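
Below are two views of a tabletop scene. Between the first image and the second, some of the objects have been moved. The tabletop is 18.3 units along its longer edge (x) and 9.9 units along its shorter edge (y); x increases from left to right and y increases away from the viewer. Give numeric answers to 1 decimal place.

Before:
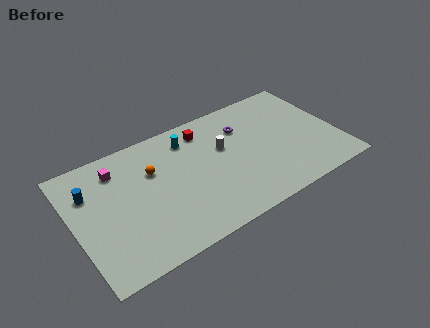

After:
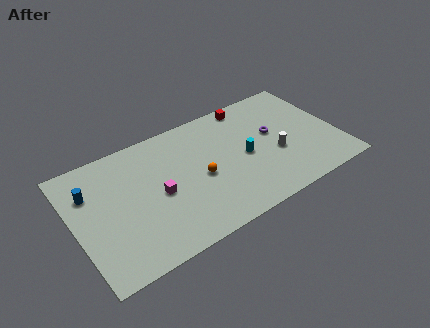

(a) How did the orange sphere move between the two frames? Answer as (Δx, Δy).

(3.0, -2.1)

From the two frames, the orange sphere sits at roughly (5.6, 6.6) before and (8.6, 4.5) after.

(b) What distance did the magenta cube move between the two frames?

4.1

The magenta cube was near (3.3, 7.9) before and (5.7, 4.6) after, so it travelled √(2.4² + 3.3²) ≈ 4.1 units.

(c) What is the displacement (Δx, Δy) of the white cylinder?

(3.4, -2.2)

From the two frames, the white cylinder sits at roughly (10.5, 6.1) before and (13.9, 3.9) after.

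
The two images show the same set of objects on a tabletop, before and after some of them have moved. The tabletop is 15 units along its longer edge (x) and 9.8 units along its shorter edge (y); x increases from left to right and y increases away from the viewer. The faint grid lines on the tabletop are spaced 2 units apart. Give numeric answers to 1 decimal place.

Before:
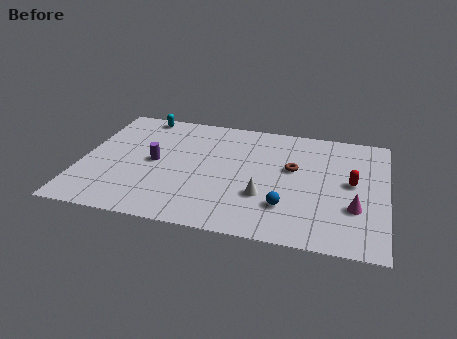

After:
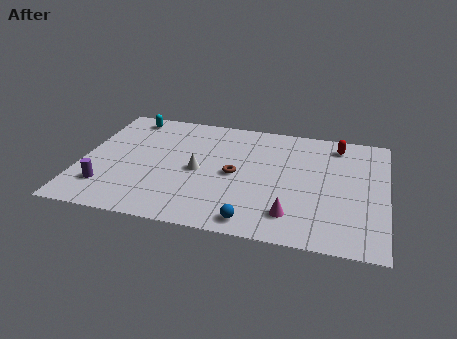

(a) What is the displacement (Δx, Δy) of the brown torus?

(-2.8, -1.1)

From the two frames, the brown torus sits at roughly (10.4, 5.8) before and (7.6, 4.7) after.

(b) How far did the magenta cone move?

3.2

The magenta cone moved from about (13.5, 3.2) to (10.5, 2.0), a distance of √(3.0² + 1.2²) ≈ 3.2.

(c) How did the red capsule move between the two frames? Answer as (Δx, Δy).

(-0.8, 3.1)

From the two frames, the red capsule sits at roughly (13.3, 5.2) before and (12.5, 8.3) after.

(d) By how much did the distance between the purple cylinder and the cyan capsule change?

+2.2

The distance was about 4.1 in the first image and 6.3 in the second, so they moved 2.2 units further apart.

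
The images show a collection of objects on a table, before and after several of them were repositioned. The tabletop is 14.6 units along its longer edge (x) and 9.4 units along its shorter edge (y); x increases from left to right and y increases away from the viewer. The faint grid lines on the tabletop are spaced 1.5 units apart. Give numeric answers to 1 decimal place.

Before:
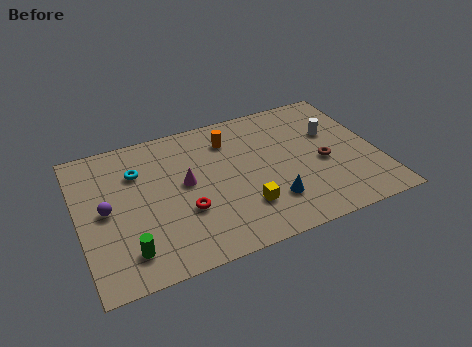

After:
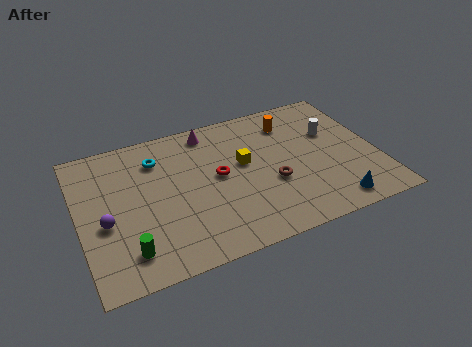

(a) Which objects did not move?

the green cylinder and the white cylinder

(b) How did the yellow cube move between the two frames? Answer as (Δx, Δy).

(0.3, 2.9)

The yellow cube started near (7.8, 2.5) and ended near (8.1, 5.4).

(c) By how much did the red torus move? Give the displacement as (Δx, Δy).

(1.8, 1.7)

The red torus started near (5.0, 3.3) and ended near (6.8, 5.0).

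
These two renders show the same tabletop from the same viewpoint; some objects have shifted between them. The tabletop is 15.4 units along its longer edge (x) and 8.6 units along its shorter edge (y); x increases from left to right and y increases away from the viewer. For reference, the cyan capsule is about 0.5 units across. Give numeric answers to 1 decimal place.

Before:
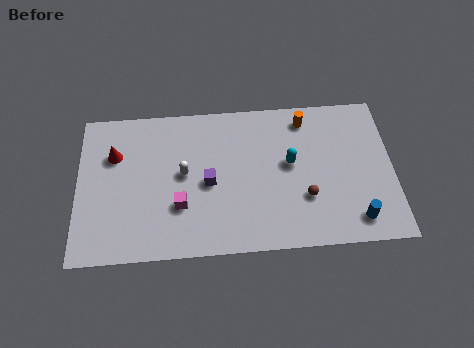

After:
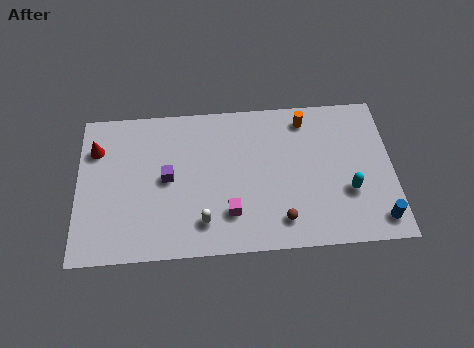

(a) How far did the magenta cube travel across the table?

2.5

The magenta cube moved from about (5.0, 2.8) to (7.4, 2.2), a distance of √(2.4² + 0.6²) ≈ 2.5.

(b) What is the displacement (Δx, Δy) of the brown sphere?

(-1.2, -1.2)

The brown sphere was at about (11.1, 2.8) and moved to about (9.9, 1.6).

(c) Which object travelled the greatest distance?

the cyan capsule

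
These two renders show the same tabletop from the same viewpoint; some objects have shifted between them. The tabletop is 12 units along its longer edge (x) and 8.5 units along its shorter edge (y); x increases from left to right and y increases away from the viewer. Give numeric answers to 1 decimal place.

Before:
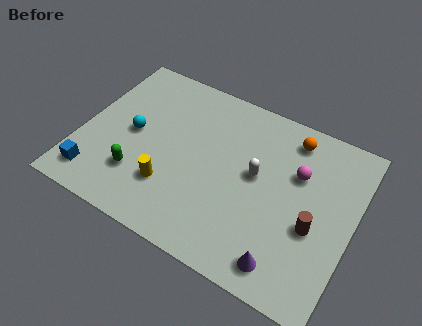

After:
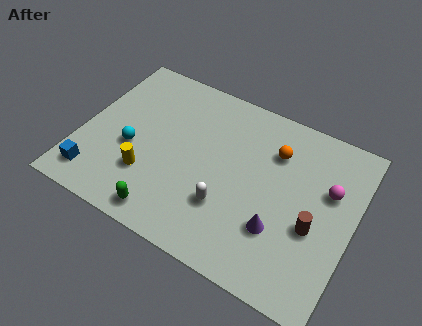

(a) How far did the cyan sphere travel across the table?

0.8

From (2.2, 4.3) to (2.3, 3.5), the cyan sphere covered √(0.1² + 0.8²) ≈ 0.8 units.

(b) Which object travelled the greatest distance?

the white capsule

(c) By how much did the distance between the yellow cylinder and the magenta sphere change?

+2.0

Before: roughly 6.1 units apart; after: 8.1. That's 2.0 units further apart.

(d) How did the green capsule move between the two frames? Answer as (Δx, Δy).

(1.5, -1.3)

The green capsule was at about (2.8, 2.3) and moved to about (4.3, 1.0).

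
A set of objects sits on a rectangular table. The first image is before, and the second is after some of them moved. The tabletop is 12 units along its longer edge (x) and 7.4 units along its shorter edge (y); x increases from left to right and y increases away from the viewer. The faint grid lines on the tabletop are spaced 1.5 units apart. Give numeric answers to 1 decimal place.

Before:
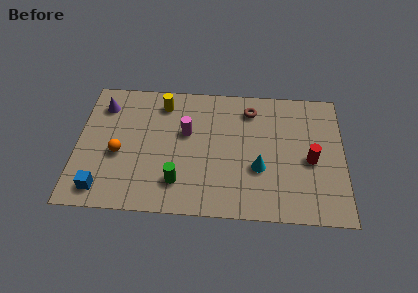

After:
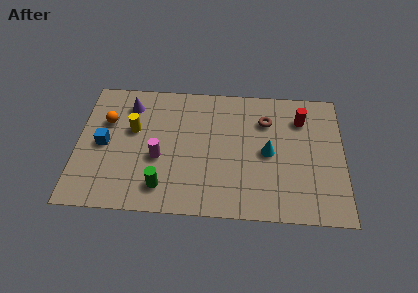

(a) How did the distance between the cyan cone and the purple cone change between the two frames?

-1.0

Before: roughly 7.7 units apart; after: 6.7. That's 1.0 units closer together.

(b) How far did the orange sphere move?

1.9

The orange sphere was near (1.9, 3.1) before and (1.3, 4.9) after, so it travelled √(0.6² + 1.8²) ≈ 1.9 units.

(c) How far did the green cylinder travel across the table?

0.8

The green cylinder moved from about (4.6, 1.7) to (3.9, 1.4), a distance of √(0.7² + 0.3²) ≈ 0.8.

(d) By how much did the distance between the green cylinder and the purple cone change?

-0.6

They were about 5.4 units apart before and 4.8 after — 0.6 units closer together.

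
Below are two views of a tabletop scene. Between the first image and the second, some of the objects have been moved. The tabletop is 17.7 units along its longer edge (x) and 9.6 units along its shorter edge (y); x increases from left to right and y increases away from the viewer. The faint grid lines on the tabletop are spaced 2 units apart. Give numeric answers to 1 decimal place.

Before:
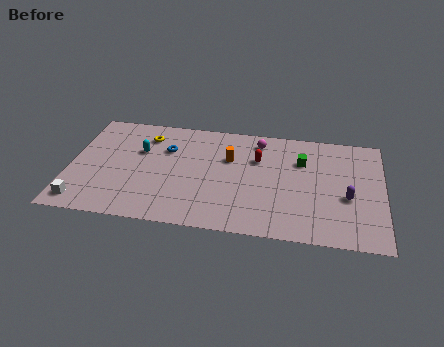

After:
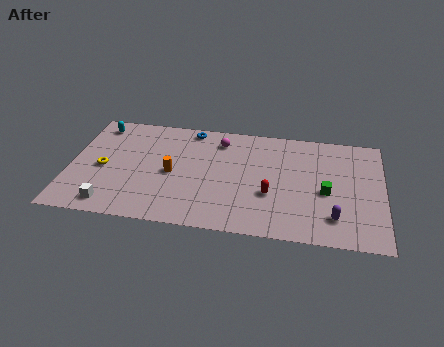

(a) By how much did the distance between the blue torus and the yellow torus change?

+4.8

Before: roughly 1.6 units apart; after: 6.4. That's 4.8 units further apart.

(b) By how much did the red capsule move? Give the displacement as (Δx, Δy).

(0.8, -3.0)

The red capsule started near (10.6, 6.5) and ended near (11.4, 3.5).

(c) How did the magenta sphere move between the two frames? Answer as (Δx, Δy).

(-2.2, -0.3)

From the two frames, the magenta sphere sits at roughly (10.6, 8.1) before and (8.4, 7.8) after.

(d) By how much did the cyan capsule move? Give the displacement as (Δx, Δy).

(-2.5, 2.0)

From the two frames, the cyan capsule sits at roughly (3.9, 6.2) before and (1.4, 8.2) after.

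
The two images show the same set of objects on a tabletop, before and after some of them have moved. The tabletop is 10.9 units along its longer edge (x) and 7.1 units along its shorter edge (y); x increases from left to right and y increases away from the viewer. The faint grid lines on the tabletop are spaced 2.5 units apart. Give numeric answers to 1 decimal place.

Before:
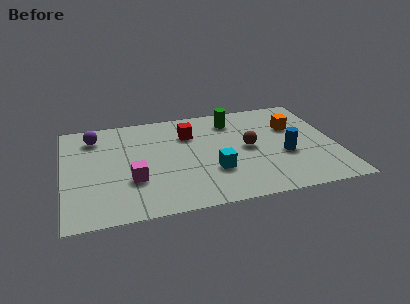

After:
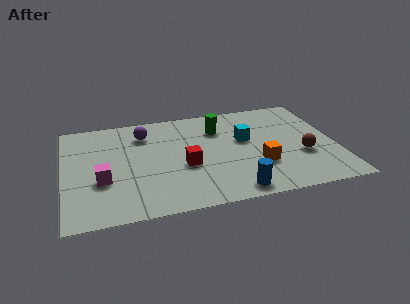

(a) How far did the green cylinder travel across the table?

0.8

The green cylinder moved from about (6.9, 5.7) to (6.3, 5.2), a distance of √(0.6² + 0.5²) ≈ 0.8.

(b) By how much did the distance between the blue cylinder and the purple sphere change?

-2.3

Before: roughly 8.0 units apart; after: 5.7. That's 2.3 units closer together.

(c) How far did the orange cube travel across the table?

2.9

From (9.3, 4.7) to (7.7, 2.3), the orange cube covered √(1.6² + 2.4²) ≈ 2.9 units.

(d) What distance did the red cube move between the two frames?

2.2

The red cube moved from about (5.1, 5.1) to (4.8, 2.9), a distance of √(0.3² + 2.2²) ≈ 2.2.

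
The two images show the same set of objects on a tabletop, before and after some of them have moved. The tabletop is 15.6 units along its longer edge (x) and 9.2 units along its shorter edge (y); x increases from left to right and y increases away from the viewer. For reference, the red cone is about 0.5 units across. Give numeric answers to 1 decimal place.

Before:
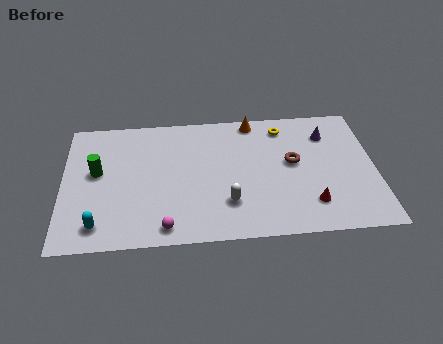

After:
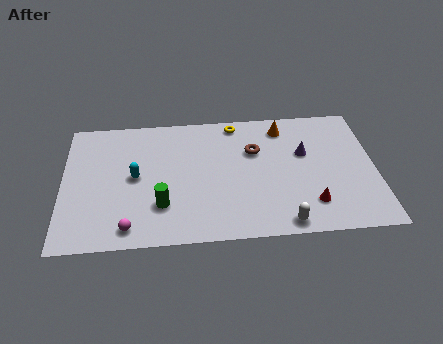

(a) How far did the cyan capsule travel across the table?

3.7

The cyan capsule moved from about (1.8, 1.5) to (3.6, 4.7), a distance of √(1.8² + 3.2²) ≈ 3.7.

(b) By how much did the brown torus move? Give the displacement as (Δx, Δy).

(-1.9, 1.0)

The brown torus started near (11.5, 5.1) and ended near (9.6, 6.1).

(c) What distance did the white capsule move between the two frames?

3.1

The white capsule moved from about (8.2, 2.5) to (10.9, 0.9), a distance of √(2.7² + 1.6²) ≈ 3.1.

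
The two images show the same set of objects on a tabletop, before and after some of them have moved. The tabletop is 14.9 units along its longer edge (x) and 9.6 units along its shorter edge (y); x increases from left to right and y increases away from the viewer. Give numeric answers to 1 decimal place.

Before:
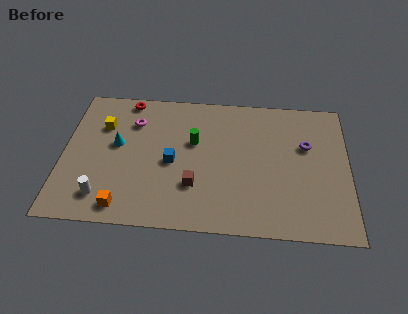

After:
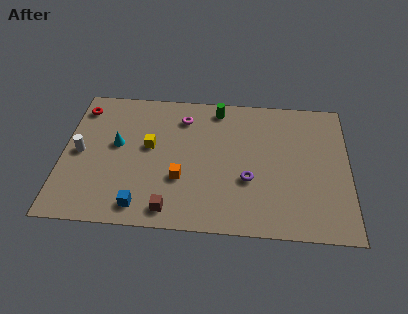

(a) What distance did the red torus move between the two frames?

2.5

The red torus moved from about (3.2, 8.7) to (0.8, 7.9), a distance of √(2.4² + 0.8²) ≈ 2.5.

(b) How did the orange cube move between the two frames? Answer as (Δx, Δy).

(2.9, 2.1)

From the two frames, the orange cube sits at roughly (3.3, 1.2) before and (6.2, 3.3) after.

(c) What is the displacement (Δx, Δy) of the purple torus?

(-3.0, -2.6)

The purple torus started near (12.7, 6.1) and ended near (9.7, 3.5).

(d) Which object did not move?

the cyan cone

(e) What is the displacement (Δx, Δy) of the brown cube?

(-1.2, -1.7)

From the two frames, the brown cube sits at roughly (6.9, 2.9) before and (5.7, 1.2) after.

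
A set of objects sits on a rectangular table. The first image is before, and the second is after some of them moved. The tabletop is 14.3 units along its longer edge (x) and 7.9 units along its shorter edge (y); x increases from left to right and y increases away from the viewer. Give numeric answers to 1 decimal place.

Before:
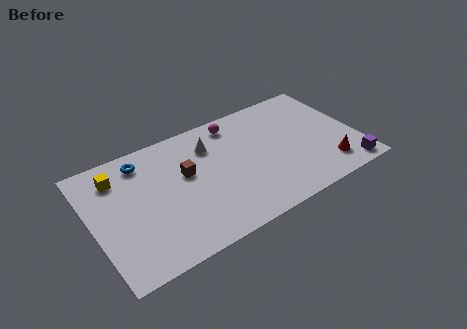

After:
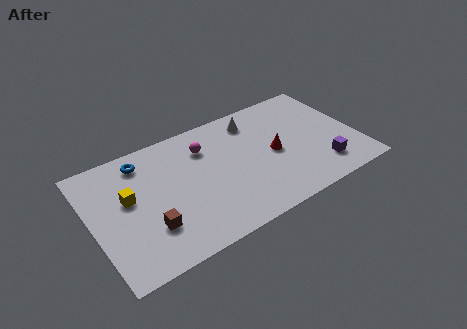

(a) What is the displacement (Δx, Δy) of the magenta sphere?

(-1.8, -0.9)

From the two frames, the magenta sphere sits at roughly (8.1, 6.8) before and (6.3, 5.9) after.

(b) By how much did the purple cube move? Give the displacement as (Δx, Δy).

(-1.3, 0.8)

From the two frames, the purple cube sits at roughly (13.4, 0.9) before and (12.1, 1.7) after.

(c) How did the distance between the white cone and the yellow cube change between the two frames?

+2.3

They were about 5.0 units apart before and 7.3 after — 2.3 units further apart.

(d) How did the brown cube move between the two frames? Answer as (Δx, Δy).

(-2.3, -2.4)

The brown cube was at about (5.1, 4.7) and moved to about (2.8, 2.3).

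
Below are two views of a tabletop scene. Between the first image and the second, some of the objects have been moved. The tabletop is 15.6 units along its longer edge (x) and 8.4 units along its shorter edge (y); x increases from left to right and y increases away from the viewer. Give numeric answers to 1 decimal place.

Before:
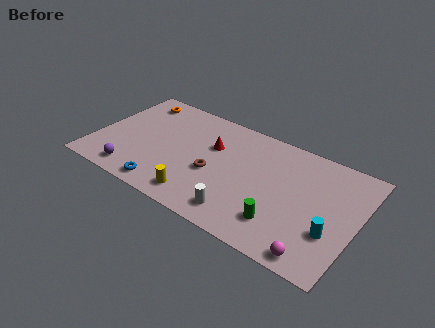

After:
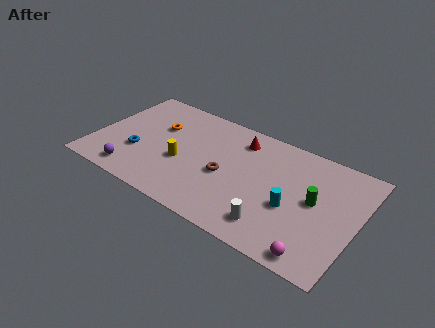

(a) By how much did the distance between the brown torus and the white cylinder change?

+0.9

The distance was about 2.9 in the first image and 3.8 in the second, so they moved 0.9 units further apart.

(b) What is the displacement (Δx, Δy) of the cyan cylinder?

(-2.4, 0.6)

From the two frames, the cyan cylinder sits at roughly (14.3, 2.8) before and (11.9, 3.4) after.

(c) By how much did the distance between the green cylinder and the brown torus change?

+0.7

Before: roughly 4.6 units apart; after: 5.3. That's 0.7 units further apart.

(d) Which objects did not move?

the purple sphere and the magenta sphere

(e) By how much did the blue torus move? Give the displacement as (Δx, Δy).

(-2.0, 1.9)

The blue torus started near (4.7, 1.0) and ended near (2.7, 2.9).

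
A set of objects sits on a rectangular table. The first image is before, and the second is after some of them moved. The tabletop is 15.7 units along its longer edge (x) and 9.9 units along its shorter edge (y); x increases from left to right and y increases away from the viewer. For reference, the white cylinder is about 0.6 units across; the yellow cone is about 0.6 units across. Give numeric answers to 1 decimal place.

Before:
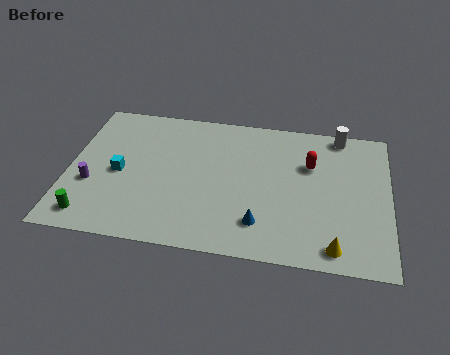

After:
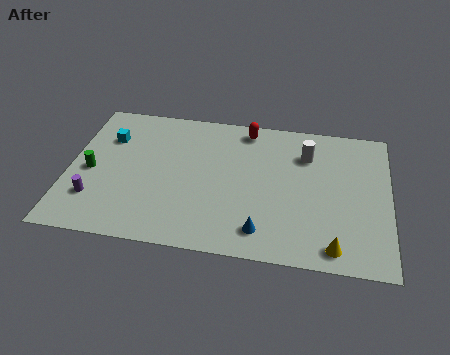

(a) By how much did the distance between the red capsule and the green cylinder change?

-3.1

They were about 11.7 units apart before and 8.6 after — 3.1 units closer together.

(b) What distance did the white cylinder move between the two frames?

2.3

The white cylinder moved from about (13.2, 9.0) to (11.6, 7.3), a distance of √(1.6² + 1.7²) ≈ 2.3.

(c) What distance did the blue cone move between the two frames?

0.5

From (9.5, 2.2) to (9.6, 1.7), the blue cone covered √(0.1² + 0.5²) ≈ 0.5 units.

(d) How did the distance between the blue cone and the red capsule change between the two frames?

+2.1

They were about 5.0 units apart before and 7.1 after — 2.1 units further apart.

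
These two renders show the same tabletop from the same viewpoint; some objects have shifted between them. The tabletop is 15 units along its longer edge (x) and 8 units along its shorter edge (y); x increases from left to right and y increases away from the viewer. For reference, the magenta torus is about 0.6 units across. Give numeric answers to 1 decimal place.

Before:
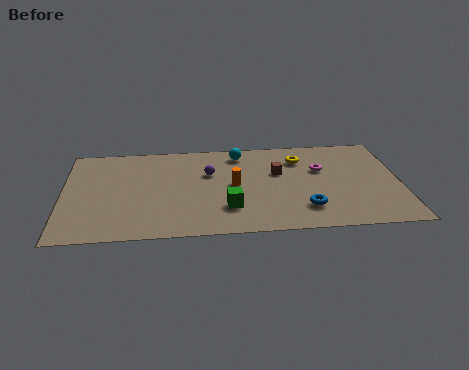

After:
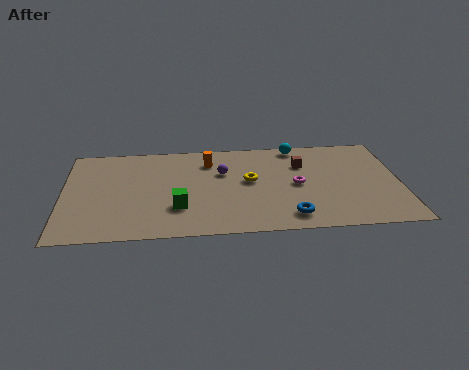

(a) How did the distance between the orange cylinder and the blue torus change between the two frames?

+2.2

The distance was about 3.8 in the first image and 6.0 in the second, so they moved 2.2 units further apart.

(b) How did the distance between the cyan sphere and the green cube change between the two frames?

+2.6

Before: roughly 4.6 units apart; after: 7.2. That's 2.6 units further apart.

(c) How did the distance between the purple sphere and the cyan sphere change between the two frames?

+1.8

Before: roughly 2.1 units apart; after: 3.9. That's 1.8 units further apart.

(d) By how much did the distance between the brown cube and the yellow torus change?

+1.2

The distance was about 1.5 in the first image and 2.7 in the second, so they moved 1.2 units further apart.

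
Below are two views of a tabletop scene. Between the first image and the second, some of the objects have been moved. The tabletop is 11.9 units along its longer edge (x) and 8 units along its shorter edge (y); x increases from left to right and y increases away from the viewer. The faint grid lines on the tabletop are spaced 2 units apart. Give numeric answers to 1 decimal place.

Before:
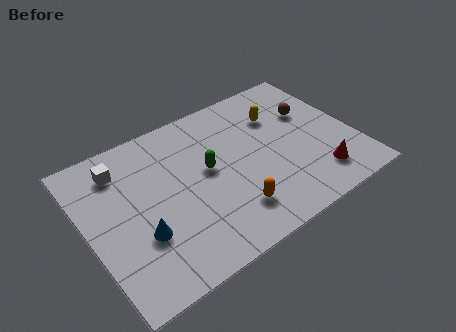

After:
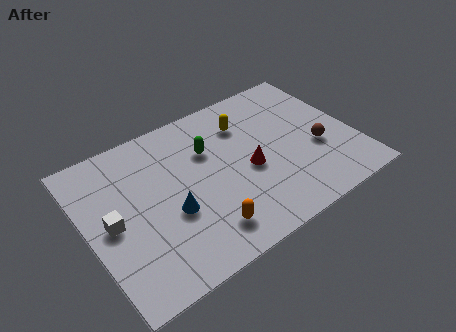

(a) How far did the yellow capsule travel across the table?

1.5

From (8.9, 5.7) to (7.4, 6.0), the yellow capsule covered √(1.5² + 0.3²) ≈ 1.5 units.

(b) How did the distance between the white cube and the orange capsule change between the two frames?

-1.8

Before: roughly 6.2 units apart; after: 4.4. That's 1.8 units closer together.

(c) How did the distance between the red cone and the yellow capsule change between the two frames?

-1.7

The distance was about 4.2 in the first image and 2.5 in the second, so they moved 1.7 units closer together.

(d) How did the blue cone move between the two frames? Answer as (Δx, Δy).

(1.4, 0.4)

The blue cone started near (2.1, 2.7) and ended near (3.5, 3.1).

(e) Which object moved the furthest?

the red cone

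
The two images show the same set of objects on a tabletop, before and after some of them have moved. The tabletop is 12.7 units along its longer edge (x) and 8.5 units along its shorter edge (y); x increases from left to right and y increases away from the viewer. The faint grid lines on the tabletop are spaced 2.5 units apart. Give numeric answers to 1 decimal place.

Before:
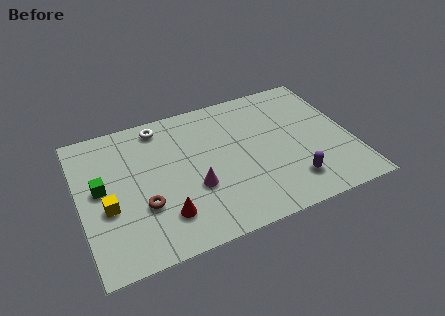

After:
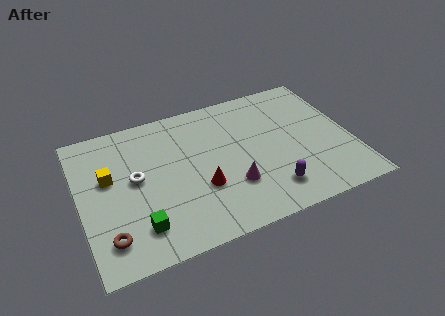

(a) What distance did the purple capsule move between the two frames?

1.0

From (9.6, 1.8) to (8.6, 1.7), the purple capsule covered √(1.0² + 0.1²) ≈ 1.0 units.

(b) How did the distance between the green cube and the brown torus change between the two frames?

-1.1

They were about 2.5 units apart before and 1.4 after — 1.1 units closer together.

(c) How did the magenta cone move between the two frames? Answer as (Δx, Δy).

(1.7, -0.5)

The magenta cone started near (5.2, 3.1) and ended near (6.9, 2.6).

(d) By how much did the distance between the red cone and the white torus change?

-2.1

They were about 5.4 units apart before and 3.3 after — 2.1 units closer together.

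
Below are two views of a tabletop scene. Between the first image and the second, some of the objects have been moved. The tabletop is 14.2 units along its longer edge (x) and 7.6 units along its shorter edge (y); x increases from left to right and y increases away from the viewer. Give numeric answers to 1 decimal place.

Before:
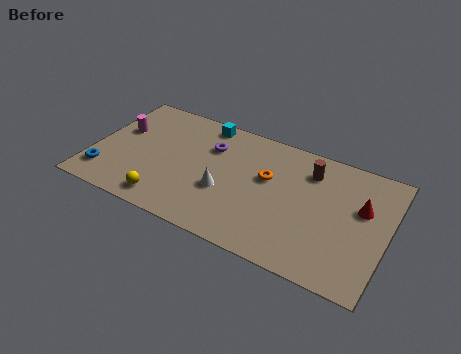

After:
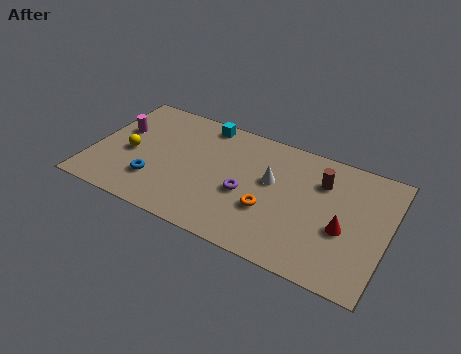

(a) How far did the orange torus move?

1.9

The orange torus was near (8.4, 4.6) before and (8.7, 2.7) after, so it travelled √(0.3² + 1.9²) ≈ 1.9 units.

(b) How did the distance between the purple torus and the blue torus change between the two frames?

-1.6

The distance was about 6.0 in the first image and 4.4 in the second, so they moved 1.6 units closer together.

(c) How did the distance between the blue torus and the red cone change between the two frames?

-3.4

Before: roughly 12.5 units apart; after: 9.1. That's 3.4 units closer together.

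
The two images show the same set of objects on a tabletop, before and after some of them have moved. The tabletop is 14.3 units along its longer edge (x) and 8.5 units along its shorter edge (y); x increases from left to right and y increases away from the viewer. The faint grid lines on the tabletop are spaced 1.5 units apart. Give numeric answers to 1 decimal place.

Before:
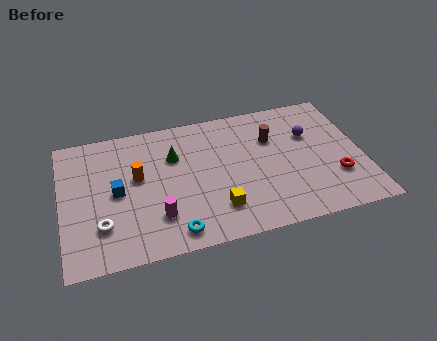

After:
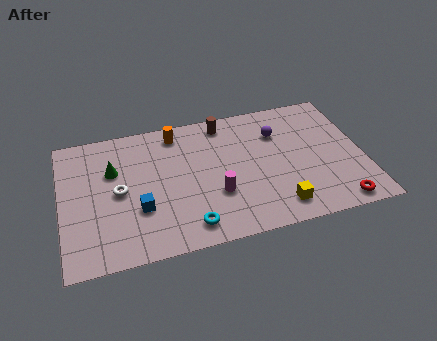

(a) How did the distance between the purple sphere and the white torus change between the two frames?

-2.7

Before: roughly 10.6 units apart; after: 7.9. That's 2.7 units closer together.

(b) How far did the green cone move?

2.9

From (5.4, 5.8) to (2.5, 5.6), the green cone covered √(2.9² + 0.2²) ≈ 2.9 units.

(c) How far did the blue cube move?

1.6

The blue cube moved from about (2.6, 4.2) to (3.6, 2.9), a distance of √(1.0² + 1.3²) ≈ 1.6.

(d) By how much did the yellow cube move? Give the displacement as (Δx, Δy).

(2.8, -0.6)

The yellow cube started near (7.2, 2.0) and ended near (10.0, 1.4).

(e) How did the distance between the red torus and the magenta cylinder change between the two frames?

-2.6

The distance was about 8.5 in the first image and 5.9 in the second, so they moved 2.6 units closer together.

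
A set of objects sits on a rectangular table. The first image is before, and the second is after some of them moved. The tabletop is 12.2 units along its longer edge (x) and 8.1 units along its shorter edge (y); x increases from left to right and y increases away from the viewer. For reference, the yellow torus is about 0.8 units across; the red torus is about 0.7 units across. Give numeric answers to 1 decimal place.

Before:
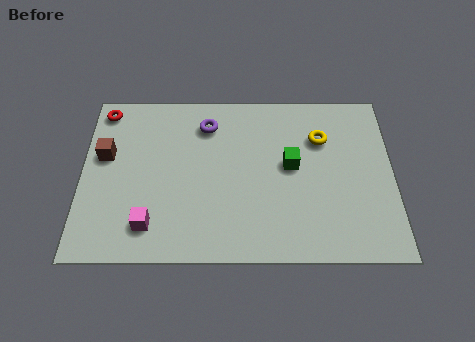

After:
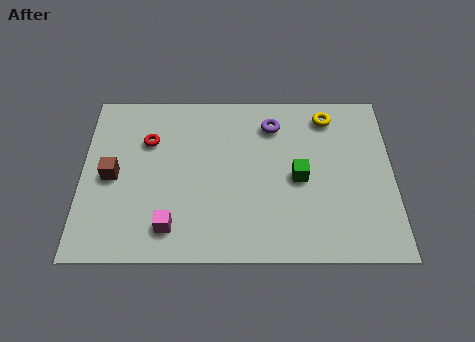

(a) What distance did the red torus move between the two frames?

2.3

The red torus moved from about (0.8, 7.1) to (2.6, 5.6), a distance of √(1.8² + 1.5²) ≈ 2.3.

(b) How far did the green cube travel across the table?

0.7

The green cube was near (8.2, 4.4) before and (8.5, 3.8) after, so it travelled √(0.3² + 0.6²) ≈ 0.7 units.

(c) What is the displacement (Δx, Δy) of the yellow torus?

(0.3, 1.1)

The yellow torus was at about (9.4, 5.7) and moved to about (9.7, 6.8).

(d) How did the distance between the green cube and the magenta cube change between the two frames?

-0.7

Before: roughly 6.2 units apart; after: 5.5. That's 0.7 units closer together.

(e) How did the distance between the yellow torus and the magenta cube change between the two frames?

+0.3

They were about 7.9 units apart before and 8.2 after — 0.3 units further apart.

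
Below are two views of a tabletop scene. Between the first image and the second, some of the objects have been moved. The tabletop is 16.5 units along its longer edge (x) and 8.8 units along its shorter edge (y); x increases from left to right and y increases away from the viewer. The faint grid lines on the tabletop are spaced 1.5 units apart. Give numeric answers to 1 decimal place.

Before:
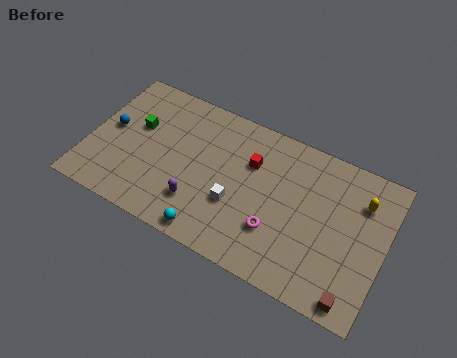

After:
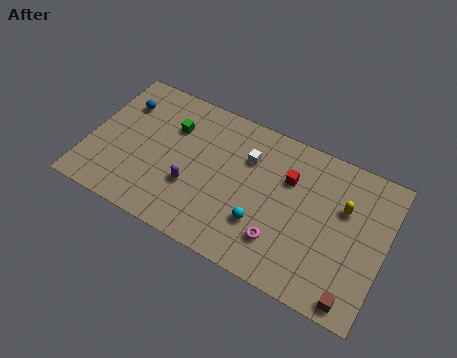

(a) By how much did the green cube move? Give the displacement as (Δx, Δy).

(1.9, 0.8)

The green cube started near (2.5, 5.4) and ended near (4.4, 6.2).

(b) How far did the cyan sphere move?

3.2

The cyan sphere moved from about (7.3, 0.9) to (9.9, 2.7), a distance of √(2.6² + 1.8²) ≈ 3.2.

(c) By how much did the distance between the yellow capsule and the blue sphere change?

-1.4

They were about 14.0 units apart before and 12.6 after — 1.4 units closer together.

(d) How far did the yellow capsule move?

1.2

The yellow capsule was near (15.0, 6.5) before and (14.1, 5.7) after, so it travelled √(0.9² + 0.8²) ≈ 1.2 units.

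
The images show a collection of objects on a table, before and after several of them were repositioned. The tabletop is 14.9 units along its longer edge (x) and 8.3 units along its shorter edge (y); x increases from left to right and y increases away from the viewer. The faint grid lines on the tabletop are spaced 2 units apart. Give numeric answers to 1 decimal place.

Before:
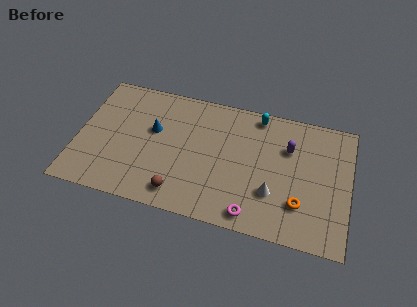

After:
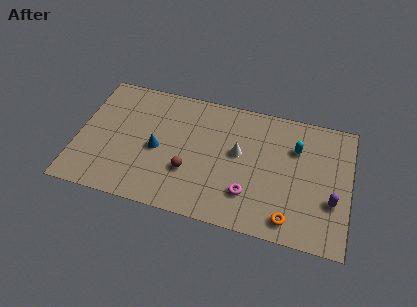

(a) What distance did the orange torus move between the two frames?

1.2

The orange torus was near (12.3, 2.3) before and (11.8, 1.2) after, so it travelled √(0.5² + 1.1²) ≈ 1.2 units.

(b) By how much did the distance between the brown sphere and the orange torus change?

-0.8

Before: roughly 6.6 units apart; after: 5.8. That's 0.8 units closer together.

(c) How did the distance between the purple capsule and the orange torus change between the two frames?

-0.7

The distance was about 3.5 in the first image and 2.8 in the second, so they moved 0.7 units closer together.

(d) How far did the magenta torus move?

1.2

The magenta torus moved from about (9.8, 1.0) to (9.5, 2.2), a distance of √(0.3² + 1.2²) ≈ 1.2.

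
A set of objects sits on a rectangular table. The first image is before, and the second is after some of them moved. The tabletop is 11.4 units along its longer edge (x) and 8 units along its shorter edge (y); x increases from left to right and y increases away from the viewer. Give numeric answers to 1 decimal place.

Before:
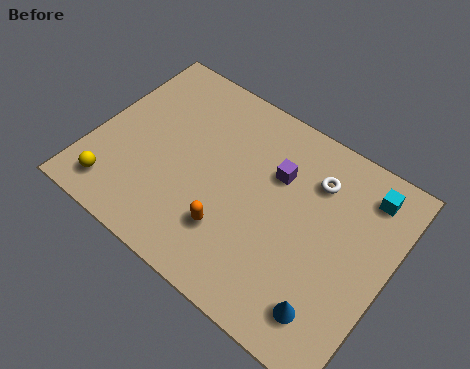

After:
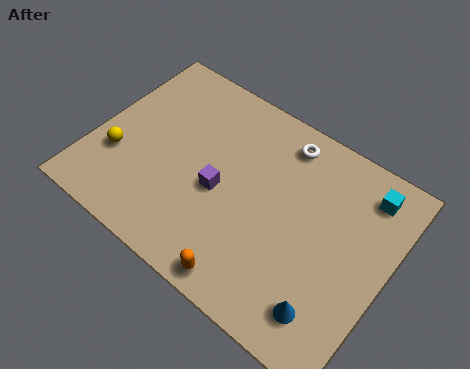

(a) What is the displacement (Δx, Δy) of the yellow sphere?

(-0.2, 1.4)

From the two frames, the yellow sphere sits at roughly (1.3, 1.3) before and (1.1, 2.7) after.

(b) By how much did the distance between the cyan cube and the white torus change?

+1.3

They were about 2.0 units apart before and 3.3 after — 1.3 units further apart.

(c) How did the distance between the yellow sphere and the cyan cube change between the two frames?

-0.5

They were about 10.3 units apart before and 9.8 after — 0.5 units closer together.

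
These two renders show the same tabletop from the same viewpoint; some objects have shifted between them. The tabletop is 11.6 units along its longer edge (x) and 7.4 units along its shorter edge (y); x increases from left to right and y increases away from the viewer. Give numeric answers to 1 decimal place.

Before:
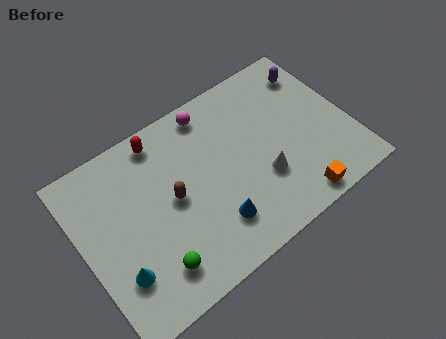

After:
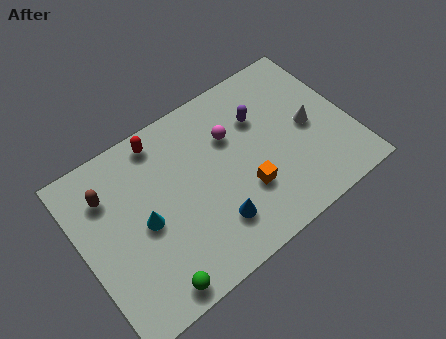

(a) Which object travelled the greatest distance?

the brown capsule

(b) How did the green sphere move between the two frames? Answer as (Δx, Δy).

(-0.2, -0.7)

From the two frames, the green sphere sits at roughly (2.6, 1.5) before and (2.4, 0.8) after.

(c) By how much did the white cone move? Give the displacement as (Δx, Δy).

(2.3, 1.1)

The white cone started near (7.6, 2.5) and ended near (9.9, 3.6).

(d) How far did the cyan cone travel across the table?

2.0

From (1.2, 2.1) to (2.6, 3.5), the cyan cone covered √(1.4² + 1.4²) ≈ 2.0 units.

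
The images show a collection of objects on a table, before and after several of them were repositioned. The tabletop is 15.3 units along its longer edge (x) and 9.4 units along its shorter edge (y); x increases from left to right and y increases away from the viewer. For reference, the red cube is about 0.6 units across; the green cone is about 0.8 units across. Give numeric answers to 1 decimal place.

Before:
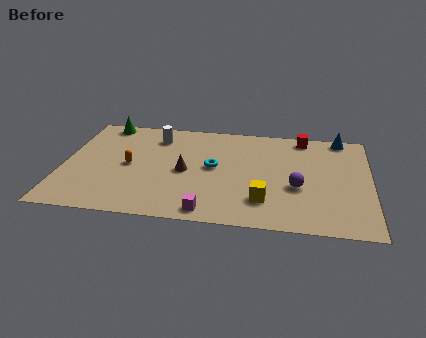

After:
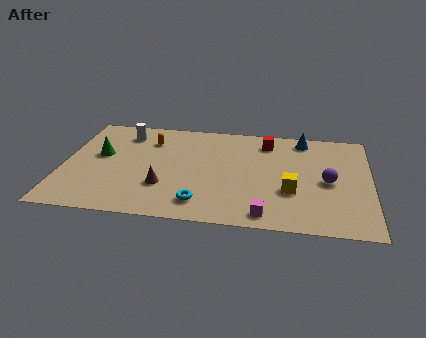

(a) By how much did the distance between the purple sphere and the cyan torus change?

+2.4

The distance was about 4.4 in the first image and 6.8 in the second, so they moved 2.4 units further apart.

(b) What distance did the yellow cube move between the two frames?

1.6

The yellow cube was near (10.1, 2.3) before and (11.4, 3.3) after, so it travelled √(1.3² + 1.0²) ≈ 1.6 units.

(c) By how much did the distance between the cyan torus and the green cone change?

-0.3

The distance was about 6.7 in the first image and 6.4 in the second, so they moved 0.3 units closer together.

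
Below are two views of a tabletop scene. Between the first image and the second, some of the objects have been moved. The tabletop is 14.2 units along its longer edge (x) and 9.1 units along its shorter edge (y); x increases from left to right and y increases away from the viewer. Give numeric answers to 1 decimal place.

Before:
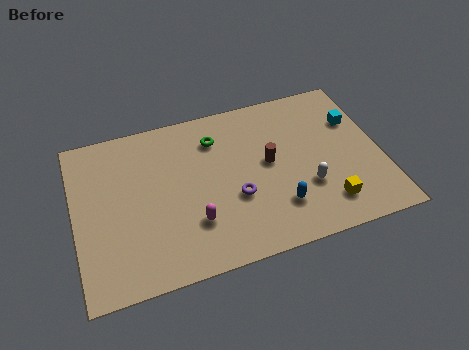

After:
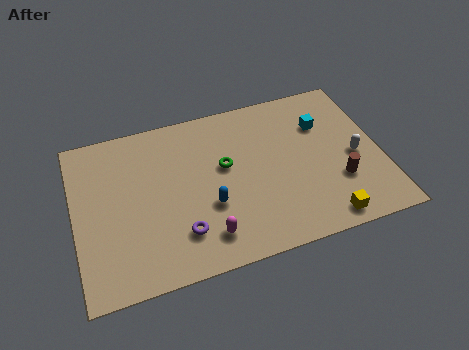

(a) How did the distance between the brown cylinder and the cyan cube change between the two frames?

-0.9

They were about 4.4 units apart before and 3.5 after — 0.9 units closer together.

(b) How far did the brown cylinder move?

3.7

The brown cylinder was near (9.0, 4.9) before and (12.1, 2.9) after, so it travelled √(3.1² + 2.0²) ≈ 3.7 units.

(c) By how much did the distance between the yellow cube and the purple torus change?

+2.2

They were about 4.4 units apart before and 6.6 after — 2.2 units further apart.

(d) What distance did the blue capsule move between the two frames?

3.3

The blue capsule moved from about (9.2, 2.3) to (6.1, 3.3), a distance of √(3.1² + 1.0²) ≈ 3.3.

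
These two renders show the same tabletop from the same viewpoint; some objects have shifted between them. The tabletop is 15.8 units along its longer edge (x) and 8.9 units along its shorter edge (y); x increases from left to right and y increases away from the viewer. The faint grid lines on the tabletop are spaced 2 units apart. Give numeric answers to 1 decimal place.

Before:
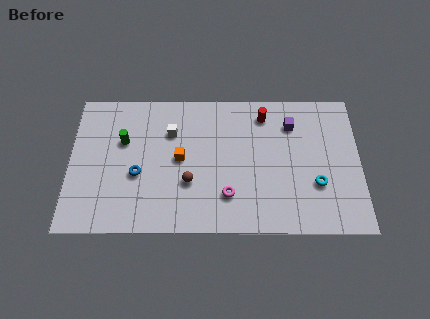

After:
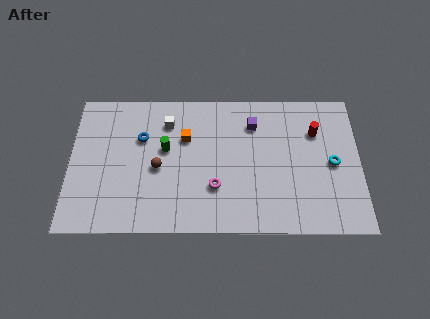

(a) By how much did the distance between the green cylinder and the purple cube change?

-4.2

They were about 9.3 units apart before and 5.1 after — 4.2 units closer together.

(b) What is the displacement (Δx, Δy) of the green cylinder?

(2.3, -0.5)

The green cylinder was at about (2.9, 5.7) and moved to about (5.2, 5.2).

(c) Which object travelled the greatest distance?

the red cylinder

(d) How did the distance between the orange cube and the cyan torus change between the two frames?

+0.6

The distance was about 7.6 in the first image and 8.2 in the second, so they moved 0.6 units further apart.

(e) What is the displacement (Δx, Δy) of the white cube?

(-0.2, 0.6)

The white cube was at about (5.5, 6.3) and moved to about (5.3, 6.9).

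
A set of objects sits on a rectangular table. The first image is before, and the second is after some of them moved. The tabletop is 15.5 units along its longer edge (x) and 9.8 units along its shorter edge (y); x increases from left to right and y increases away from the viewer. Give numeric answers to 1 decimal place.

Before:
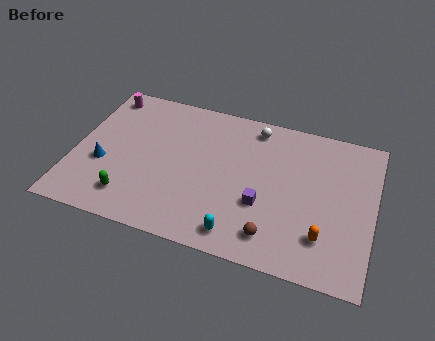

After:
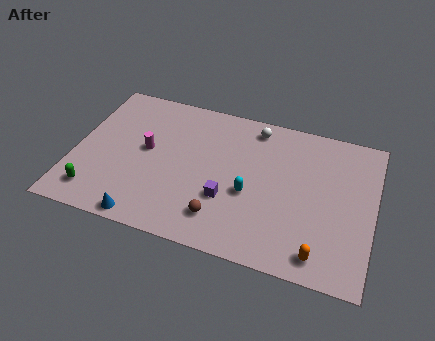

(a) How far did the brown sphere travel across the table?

2.7

From (10.6, 1.7) to (7.9, 2.0), the brown sphere covered √(2.7² + 0.3²) ≈ 2.7 units.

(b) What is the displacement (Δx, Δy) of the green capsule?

(-1.8, -0.2)

The green capsule started near (3.2, 1.9) and ended near (1.4, 1.7).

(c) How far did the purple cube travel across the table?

1.8

From (9.9, 3.5) to (8.1, 3.3), the purple cube covered √(1.8² + 0.2²) ≈ 1.8 units.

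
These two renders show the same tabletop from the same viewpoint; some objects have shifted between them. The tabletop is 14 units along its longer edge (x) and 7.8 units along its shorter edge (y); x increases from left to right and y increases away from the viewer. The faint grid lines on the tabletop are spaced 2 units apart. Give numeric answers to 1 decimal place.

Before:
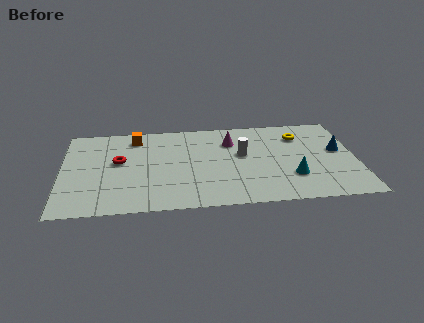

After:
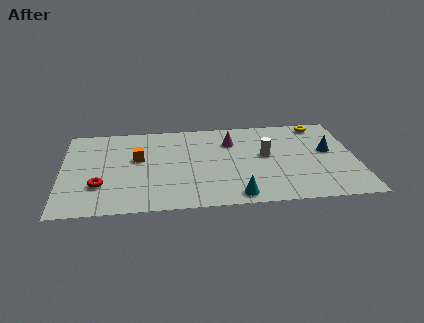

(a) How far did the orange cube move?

1.9

The orange cube was near (3.5, 6.5) before and (3.6, 4.6) after, so it travelled √(0.1² + 1.9²) ≈ 1.9 units.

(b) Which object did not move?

the magenta cone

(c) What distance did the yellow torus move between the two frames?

1.4

From (11.4, 5.9) to (12.4, 6.9), the yellow torus covered √(1.0² + 1.0²) ≈ 1.4 units.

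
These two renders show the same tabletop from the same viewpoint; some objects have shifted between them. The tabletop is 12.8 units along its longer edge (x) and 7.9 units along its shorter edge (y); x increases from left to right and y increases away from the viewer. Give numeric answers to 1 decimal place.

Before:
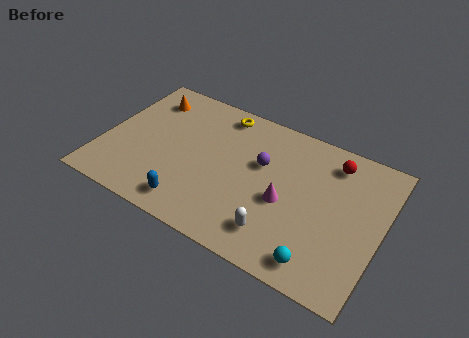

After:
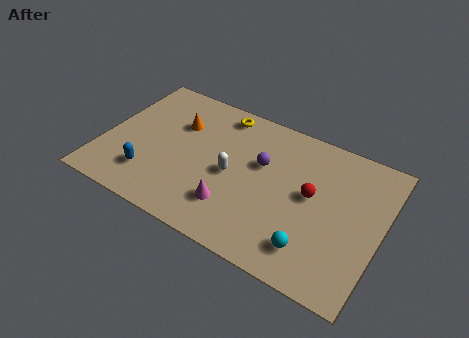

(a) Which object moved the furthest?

the white capsule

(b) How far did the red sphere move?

2.3

From (10.3, 6.5) to (9.6, 4.3), the red sphere covered √(0.7² + 2.2²) ≈ 2.3 units.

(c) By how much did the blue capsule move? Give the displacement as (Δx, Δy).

(-2.1, 0.7)

The blue capsule was at about (4.5, 1.2) and moved to about (2.4, 1.9).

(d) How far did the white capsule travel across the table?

3.2

The white capsule moved from about (8.4, 1.6) to (6.0, 3.7), a distance of √(2.4² + 2.1²) ≈ 3.2.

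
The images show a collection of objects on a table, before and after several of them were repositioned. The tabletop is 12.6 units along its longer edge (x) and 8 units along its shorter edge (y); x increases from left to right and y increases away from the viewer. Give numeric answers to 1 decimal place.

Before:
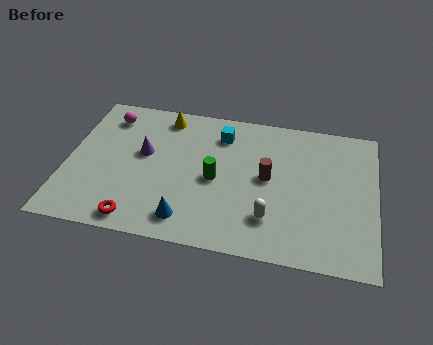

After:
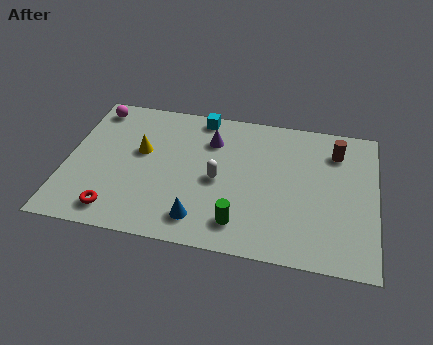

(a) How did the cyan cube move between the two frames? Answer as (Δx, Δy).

(-0.9, 0.9)

From the two frames, the cyan cube sits at roughly (6.2, 6.3) before and (5.3, 7.2) after.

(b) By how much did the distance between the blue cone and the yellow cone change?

-1.5

The distance was about 5.7 in the first image and 4.2 in the second, so they moved 1.5 units closer together.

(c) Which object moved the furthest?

the brown cylinder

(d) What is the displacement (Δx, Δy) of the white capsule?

(-2.2, 1.7)

The white capsule was at about (8.4, 2.0) and moved to about (6.2, 3.7).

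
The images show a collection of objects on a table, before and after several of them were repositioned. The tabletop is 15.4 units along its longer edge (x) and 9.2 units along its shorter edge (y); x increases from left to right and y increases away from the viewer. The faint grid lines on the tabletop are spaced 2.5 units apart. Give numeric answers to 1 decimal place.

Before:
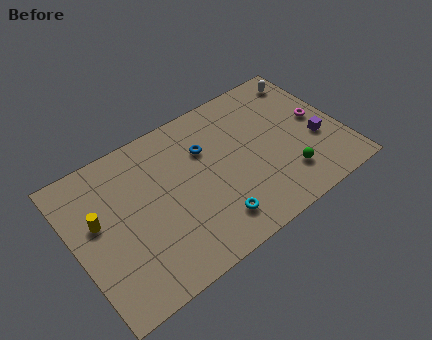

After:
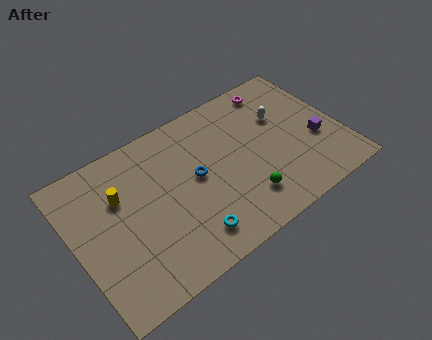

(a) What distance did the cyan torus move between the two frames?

1.4

The cyan torus was near (7.4, 1.8) before and (6.0, 1.7) after, so it travelled √(1.4² + 0.1²) ≈ 1.4 units.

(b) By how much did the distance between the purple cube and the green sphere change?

+2.3

The distance was about 2.5 in the first image and 4.8 in the second, so they moved 2.3 units further apart.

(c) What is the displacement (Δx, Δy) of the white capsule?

(-1.9, -1.8)

From the two frames, the white capsule sits at roughly (14.2, 7.8) before and (12.3, 6.0) after.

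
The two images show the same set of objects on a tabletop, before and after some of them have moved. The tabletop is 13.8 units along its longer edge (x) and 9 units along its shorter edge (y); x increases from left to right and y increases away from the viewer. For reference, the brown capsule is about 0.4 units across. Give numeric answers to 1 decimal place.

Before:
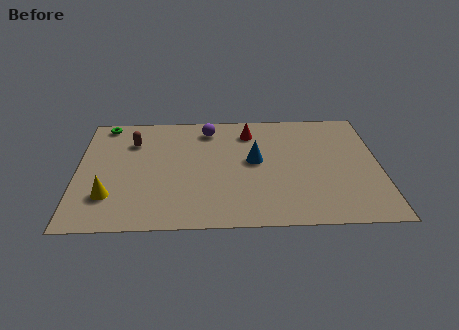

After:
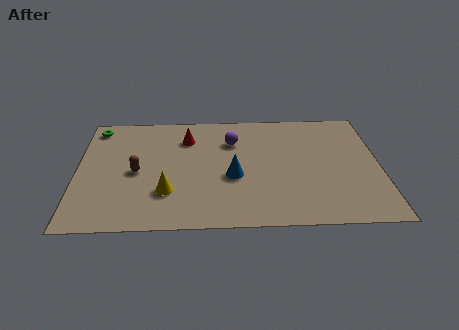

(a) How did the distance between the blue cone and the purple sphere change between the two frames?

-0.5

Before: roughly 3.3 units apart; after: 2.8. That's 0.5 units closer together.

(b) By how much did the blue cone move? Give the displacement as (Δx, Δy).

(-1.0, -1.2)

From the two frames, the blue cone sits at roughly (8.1, 4.9) before and (7.1, 3.7) after.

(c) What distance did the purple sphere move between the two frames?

1.5

From (6.0, 7.5) to (7.1, 6.5), the purple sphere covered √(1.1² + 1.0²) ≈ 1.5 units.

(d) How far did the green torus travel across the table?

0.5

From (1.2, 8.1) to (0.8, 7.8), the green torus covered √(0.4² + 0.3²) ≈ 0.5 units.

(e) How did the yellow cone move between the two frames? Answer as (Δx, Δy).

(2.6, 0.2)

The yellow cone started near (1.5, 2.4) and ended near (4.1, 2.6).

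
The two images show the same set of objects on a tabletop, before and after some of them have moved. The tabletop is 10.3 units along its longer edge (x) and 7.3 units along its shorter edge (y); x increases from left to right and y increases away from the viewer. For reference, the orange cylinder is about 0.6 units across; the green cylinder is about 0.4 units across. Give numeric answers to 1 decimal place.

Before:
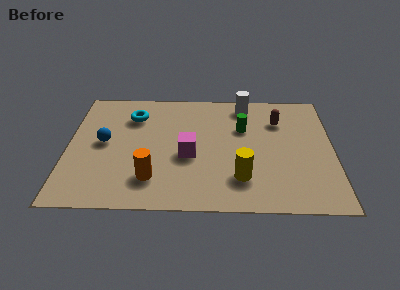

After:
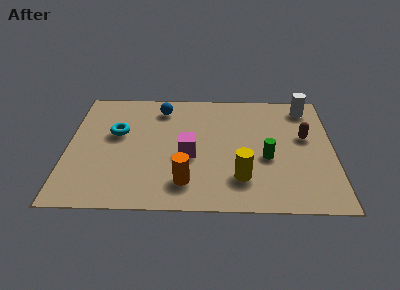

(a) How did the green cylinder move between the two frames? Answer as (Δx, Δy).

(0.9, -1.8)

From the two frames, the green cylinder sits at roughly (6.8, 4.8) before and (7.7, 3.0) after.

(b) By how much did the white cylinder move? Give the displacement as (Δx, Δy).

(2.4, -0.1)

From the two frames, the white cylinder sits at roughly (6.9, 6.3) before and (9.3, 6.2) after.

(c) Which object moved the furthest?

the blue sphere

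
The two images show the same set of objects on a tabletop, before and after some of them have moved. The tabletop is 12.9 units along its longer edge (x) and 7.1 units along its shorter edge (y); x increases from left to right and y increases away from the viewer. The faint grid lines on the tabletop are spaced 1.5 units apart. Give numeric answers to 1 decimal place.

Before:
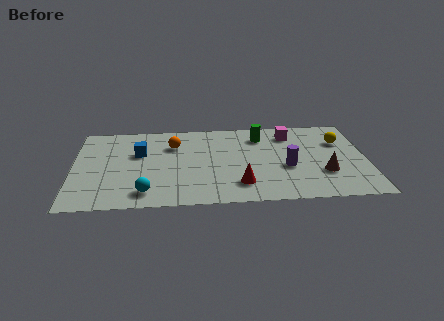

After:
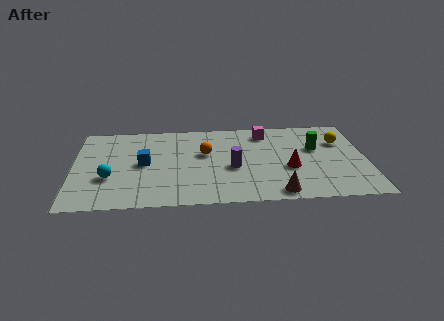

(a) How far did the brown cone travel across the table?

2.6

The brown cone was near (11.0, 2.3) before and (8.9, 0.8) after, so it travelled √(2.1² + 1.5²) ≈ 2.6 units.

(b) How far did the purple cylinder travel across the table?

2.4

The purple cylinder moved from about (9.4, 2.9) to (7.0, 3.0), a distance of √(2.4² + 0.1²) ≈ 2.4.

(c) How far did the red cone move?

2.5

The red cone was near (7.3, 1.6) before and (9.5, 2.8) after, so it travelled √(2.2² + 1.2²) ≈ 2.5 units.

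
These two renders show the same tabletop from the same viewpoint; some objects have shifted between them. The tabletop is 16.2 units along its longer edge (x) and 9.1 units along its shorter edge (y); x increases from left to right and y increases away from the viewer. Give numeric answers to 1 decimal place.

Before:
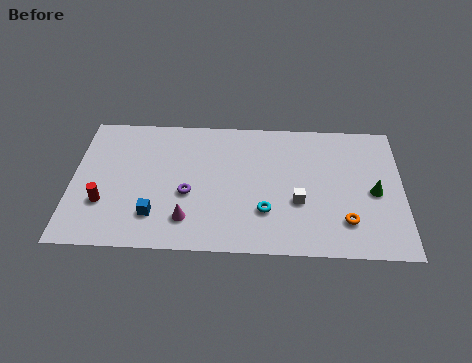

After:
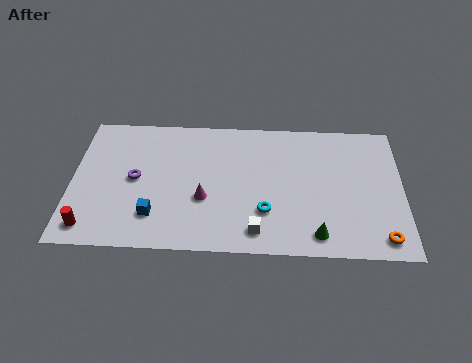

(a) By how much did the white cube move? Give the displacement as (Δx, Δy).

(-2.0, -2.0)

From the two frames, the white cube sits at roughly (11.1, 3.4) before and (9.1, 1.4) after.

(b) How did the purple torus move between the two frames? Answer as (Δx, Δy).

(-2.6, 0.9)

The purple torus was at about (5.7, 3.7) and moved to about (3.1, 4.6).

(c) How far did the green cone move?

4.0

The green cone was near (14.8, 4.2) before and (12.0, 1.3) after, so it travelled √(2.8² + 2.9²) ≈ 4.0 units.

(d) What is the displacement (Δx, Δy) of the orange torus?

(1.7, -1.0)

From the two frames, the orange torus sits at roughly (13.4, 2.2) before and (15.1, 1.2) after.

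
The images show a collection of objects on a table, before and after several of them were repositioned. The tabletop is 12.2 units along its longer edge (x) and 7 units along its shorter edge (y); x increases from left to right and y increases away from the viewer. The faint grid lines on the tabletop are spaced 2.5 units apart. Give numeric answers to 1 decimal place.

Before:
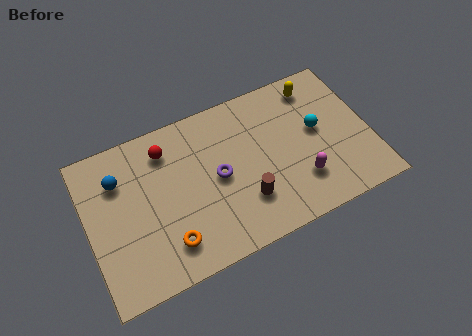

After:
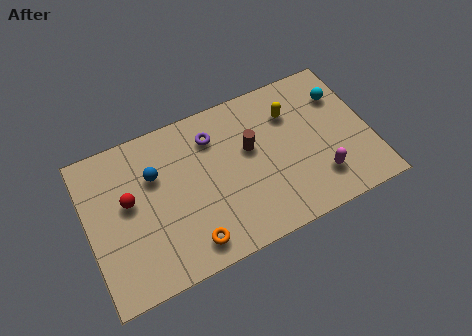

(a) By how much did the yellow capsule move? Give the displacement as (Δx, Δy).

(-1.2, -0.8)

The yellow capsule started near (10.2, 5.9) and ended near (9.0, 5.1).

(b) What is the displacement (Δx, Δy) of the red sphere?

(-1.8, -1.6)

The red sphere started near (3.6, 5.6) and ended near (1.8, 4.0).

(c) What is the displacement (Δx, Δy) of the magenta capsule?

(0.8, -0.2)

From the two frames, the magenta capsule sits at roughly (9.0, 1.9) before and (9.8, 1.7) after.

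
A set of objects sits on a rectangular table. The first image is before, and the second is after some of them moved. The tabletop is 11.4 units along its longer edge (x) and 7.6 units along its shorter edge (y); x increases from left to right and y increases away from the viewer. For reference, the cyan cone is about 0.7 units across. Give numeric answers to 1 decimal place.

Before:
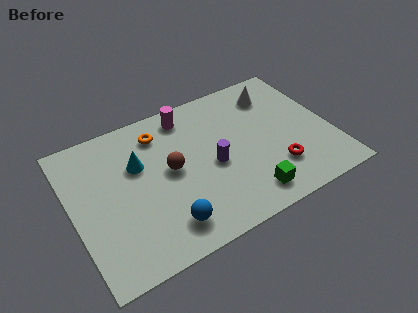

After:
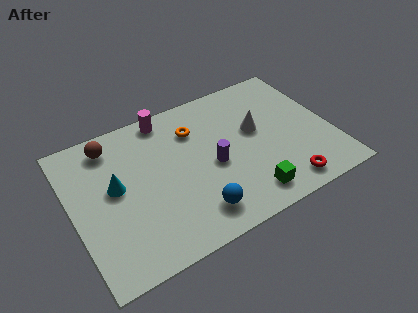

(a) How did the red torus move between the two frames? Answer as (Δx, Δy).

(0.2, -1.0)

From the two frames, the red torus sits at roughly (8.7, 2.0) before and (8.9, 1.0) after.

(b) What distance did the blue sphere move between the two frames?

1.3

The blue sphere moved from about (3.7, 1.4) to (5.0, 1.4), a distance of √(1.3² + 0.0²) ≈ 1.3.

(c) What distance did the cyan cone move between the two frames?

1.3

From (3.0, 4.9) to (1.9, 4.2), the cyan cone covered √(1.1² + 0.7²) ≈ 1.3 units.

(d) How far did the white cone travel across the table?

1.9

From (9.3, 6.0) to (8.2, 4.4), the white cone covered √(1.1² + 1.6²) ≈ 1.9 units.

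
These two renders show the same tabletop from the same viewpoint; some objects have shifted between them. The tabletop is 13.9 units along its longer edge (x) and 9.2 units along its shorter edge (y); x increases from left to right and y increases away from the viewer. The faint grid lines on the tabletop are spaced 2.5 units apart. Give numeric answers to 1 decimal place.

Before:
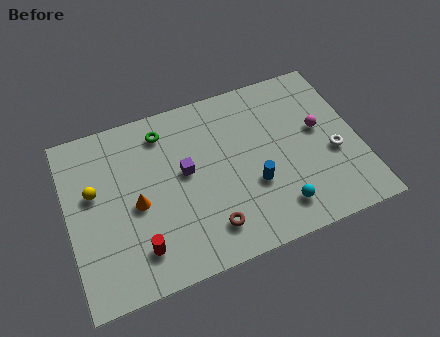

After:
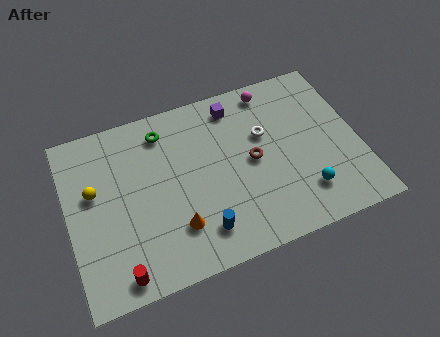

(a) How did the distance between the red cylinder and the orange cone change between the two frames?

+0.8

Before: roughly 2.3 units apart; after: 3.1. That's 0.8 units further apart.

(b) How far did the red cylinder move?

1.3

From (3.1, 1.9) to (2.1, 1.0), the red cylinder covered √(1.0² + 0.9²) ≈ 1.3 units.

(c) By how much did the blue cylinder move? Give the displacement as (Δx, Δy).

(-2.7, -1.5)

The blue cylinder was at about (8.7, 3.3) and moved to about (6.0, 1.8).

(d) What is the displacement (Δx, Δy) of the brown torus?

(2.4, 2.8)

The brown torus was at about (6.4, 1.8) and moved to about (8.8, 4.6).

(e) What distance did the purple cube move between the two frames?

3.8

The purple cube was near (5.6, 5.1) before and (8.3, 7.8) after, so it travelled √(2.7² + 2.7²) ≈ 3.8 units.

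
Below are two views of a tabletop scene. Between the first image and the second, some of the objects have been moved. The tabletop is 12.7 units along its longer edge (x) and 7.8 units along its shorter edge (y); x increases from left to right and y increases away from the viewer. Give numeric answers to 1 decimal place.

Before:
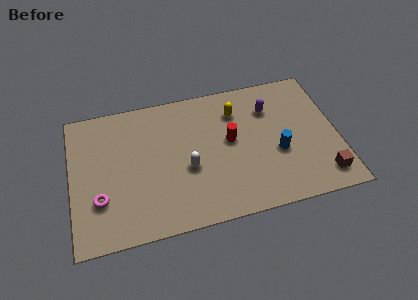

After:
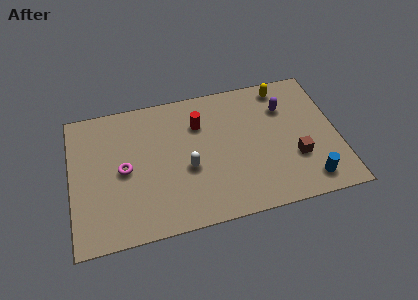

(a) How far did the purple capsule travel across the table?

0.7

The purple capsule moved from about (9.6, 5.7) to (10.3, 5.6), a distance of √(0.7² + 0.1²) ≈ 0.7.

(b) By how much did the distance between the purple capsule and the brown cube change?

-1.9

They were about 4.9 units apart before and 3.0 after — 1.9 units closer together.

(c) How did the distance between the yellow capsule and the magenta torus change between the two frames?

+0.8

The distance was about 7.6 in the first image and 8.4 in the second, so they moved 0.8 units further apart.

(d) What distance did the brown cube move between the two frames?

1.8

The brown cube was near (11.8, 1.3) before and (10.6, 2.6) after, so it travelled √(1.2² + 1.3²) ≈ 1.8 units.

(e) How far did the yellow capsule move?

2.5

The yellow capsule moved from about (8.0, 5.9) to (10.3, 6.8), a distance of √(2.3² + 0.9²) ≈ 2.5.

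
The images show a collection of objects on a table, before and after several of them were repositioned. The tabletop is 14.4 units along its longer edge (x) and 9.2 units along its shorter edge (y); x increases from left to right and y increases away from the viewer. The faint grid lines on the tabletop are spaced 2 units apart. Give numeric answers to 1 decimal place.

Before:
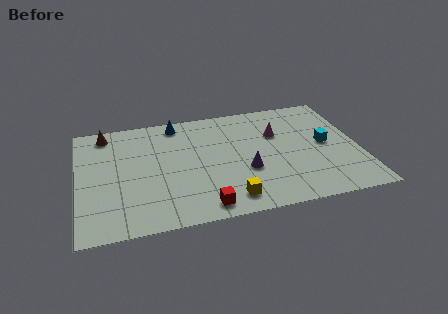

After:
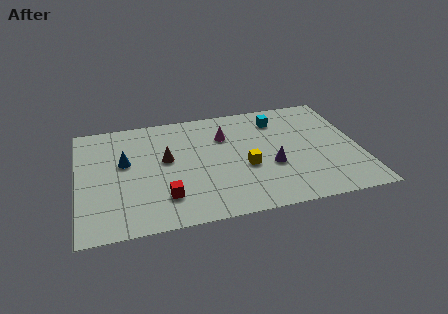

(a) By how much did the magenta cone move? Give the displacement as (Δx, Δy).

(-2.7, 0.4)

The magenta cone started near (10.3, 6.1) and ended near (7.6, 6.5).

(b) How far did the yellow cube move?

2.5

The yellow cube was near (7.5, 1.4) before and (8.5, 3.7) after, so it travelled √(1.0² + 2.3²) ≈ 2.5 units.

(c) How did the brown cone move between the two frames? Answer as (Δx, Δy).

(3.0, -2.8)

The brown cone was at about (1.5, 8.0) and moved to about (4.5, 5.2).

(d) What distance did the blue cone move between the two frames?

3.9

The blue cone was near (5.2, 8.1) before and (2.4, 5.4) after, so it travelled √(2.8² + 2.7²) ≈ 3.9 units.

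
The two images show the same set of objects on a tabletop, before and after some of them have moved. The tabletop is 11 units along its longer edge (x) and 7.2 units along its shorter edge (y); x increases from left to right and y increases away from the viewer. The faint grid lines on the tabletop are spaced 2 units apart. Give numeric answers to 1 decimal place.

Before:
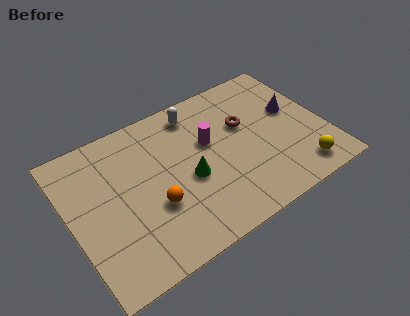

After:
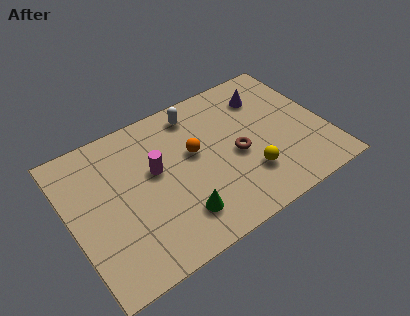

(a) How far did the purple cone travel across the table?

1.6

The purple cone was near (9.8, 4.2) before and (8.8, 5.5) after, so it travelled √(1.0² + 1.3²) ≈ 1.6 units.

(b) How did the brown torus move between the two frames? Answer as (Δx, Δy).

(-0.6, -1.3)

The brown torus was at about (7.7, 4.5) and moved to about (7.1, 3.2).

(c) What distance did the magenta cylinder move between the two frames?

2.4

The magenta cylinder was near (6.1, 4.4) before and (3.7, 4.2) after, so it travelled √(2.4² + 0.2²) ≈ 2.4 units.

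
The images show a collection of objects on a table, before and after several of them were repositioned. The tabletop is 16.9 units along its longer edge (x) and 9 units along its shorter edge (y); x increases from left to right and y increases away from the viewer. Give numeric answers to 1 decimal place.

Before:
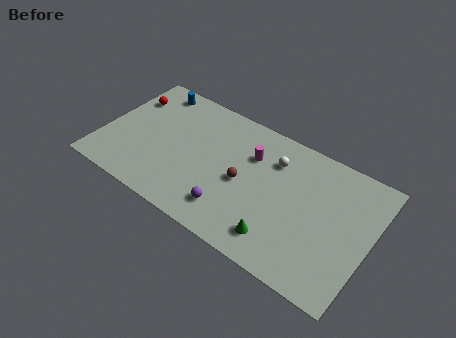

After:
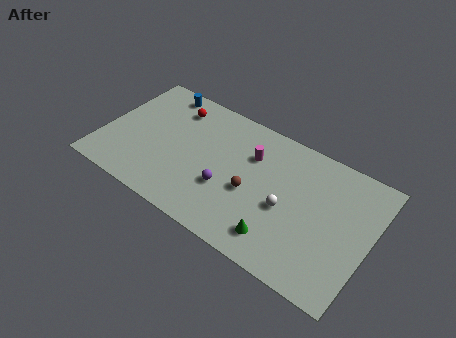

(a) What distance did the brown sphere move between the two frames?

0.7

The brown sphere moved from about (9.0, 4.2) to (9.6, 3.8), a distance of √(0.6² + 0.4²) ≈ 0.7.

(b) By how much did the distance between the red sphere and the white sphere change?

-1.0

The distance was about 9.5 in the first image and 8.5 in the second, so they moved 1.0 units closer together.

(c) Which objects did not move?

the magenta cylinder and the green cone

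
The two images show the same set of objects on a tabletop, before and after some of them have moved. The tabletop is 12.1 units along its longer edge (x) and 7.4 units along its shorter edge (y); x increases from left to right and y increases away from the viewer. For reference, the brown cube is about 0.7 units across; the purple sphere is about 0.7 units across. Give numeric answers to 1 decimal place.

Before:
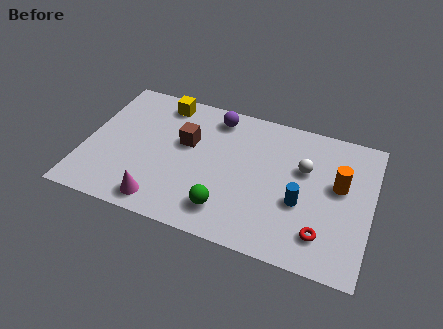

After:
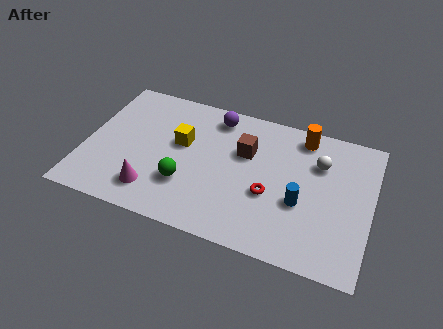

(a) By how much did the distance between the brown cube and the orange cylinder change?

-3.7

The distance was about 6.5 in the first image and 2.8 in the second, so they moved 3.7 units closer together.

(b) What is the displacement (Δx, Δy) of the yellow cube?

(1.0, -2.0)

The yellow cube started near (3.0, 6.4) and ended near (4.0, 4.4).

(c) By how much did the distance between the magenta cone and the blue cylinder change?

+0.3

The distance was about 6.0 in the first image and 6.3 in the second, so they moved 0.3 units further apart.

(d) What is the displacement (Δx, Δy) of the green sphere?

(-1.8, 0.8)

The green sphere was at about (6.2, 1.5) and moved to about (4.4, 2.3).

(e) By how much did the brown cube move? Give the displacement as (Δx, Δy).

(2.5, 0.3)

The brown cube was at about (4.2, 4.5) and moved to about (6.7, 4.8).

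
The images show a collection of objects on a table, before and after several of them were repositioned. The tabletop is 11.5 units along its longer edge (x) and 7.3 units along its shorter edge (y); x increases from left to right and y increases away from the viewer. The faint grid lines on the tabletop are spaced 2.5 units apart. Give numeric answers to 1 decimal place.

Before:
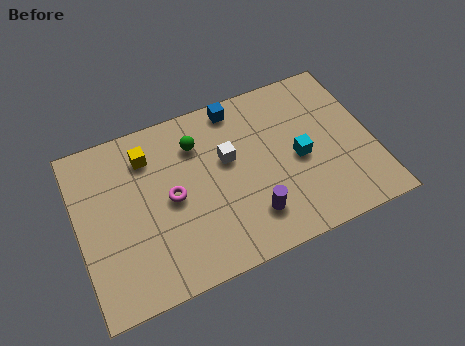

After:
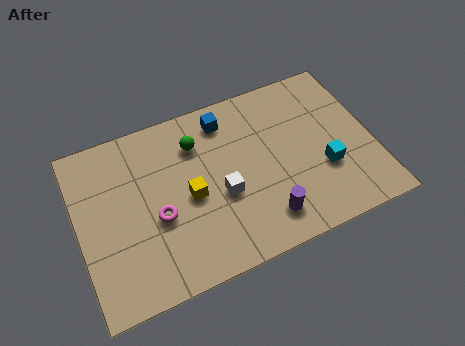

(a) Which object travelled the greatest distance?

the yellow cube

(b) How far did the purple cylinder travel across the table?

0.6

The purple cylinder was near (6.5, 1.7) before and (7.0, 1.4) after, so it travelled √(0.5² + 0.3²) ≈ 0.6 units.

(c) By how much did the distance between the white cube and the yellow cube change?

-2.0

They were about 3.3 units apart before and 1.3 after — 2.0 units closer together.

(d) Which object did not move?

the green sphere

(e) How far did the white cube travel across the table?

1.5

The white cube moved from about (5.9, 4.4) to (5.5, 3.0), a distance of √(0.4² + 1.4²) ≈ 1.5.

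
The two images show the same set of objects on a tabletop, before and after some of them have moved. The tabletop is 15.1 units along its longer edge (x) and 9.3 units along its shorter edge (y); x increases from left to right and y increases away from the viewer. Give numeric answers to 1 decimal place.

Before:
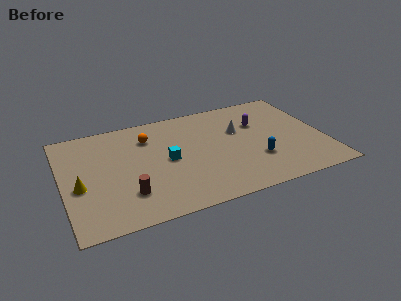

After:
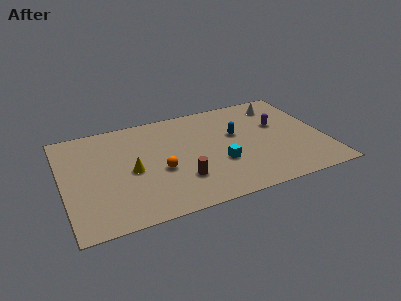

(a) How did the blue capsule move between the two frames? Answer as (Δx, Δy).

(-0.9, 2.7)

From the two frames, the blue capsule sits at roughly (11.0, 2.9) before and (10.1, 5.6) after.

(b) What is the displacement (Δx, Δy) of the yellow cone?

(3.0, 0.4)

From the two frames, the yellow cone sits at roughly (0.9, 3.9) before and (3.9, 4.3) after.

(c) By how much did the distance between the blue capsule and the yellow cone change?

-3.8

Before: roughly 10.1 units apart; after: 6.3. That's 3.8 units closer together.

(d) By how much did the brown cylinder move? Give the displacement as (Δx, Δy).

(3.1, 0.2)

From the two frames, the brown cylinder sits at roughly (3.5, 2.4) before and (6.6, 2.6) after.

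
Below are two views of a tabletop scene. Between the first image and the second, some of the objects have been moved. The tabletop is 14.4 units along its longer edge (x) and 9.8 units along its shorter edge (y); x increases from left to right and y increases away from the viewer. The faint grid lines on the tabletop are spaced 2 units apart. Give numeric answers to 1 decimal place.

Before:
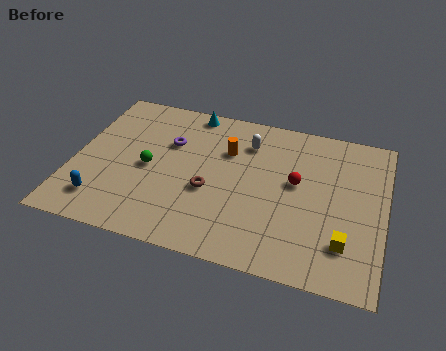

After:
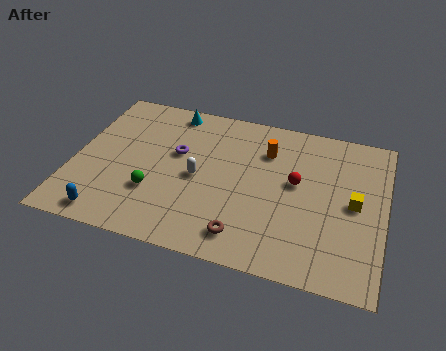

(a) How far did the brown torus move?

2.9

The brown torus was near (6.4, 3.9) before and (8.2, 1.6) after, so it travelled √(1.8² + 2.3²) ≈ 2.9 units.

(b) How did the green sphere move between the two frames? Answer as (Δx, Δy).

(0.4, -1.5)

The green sphere was at about (3.5, 4.6) and moved to about (3.9, 3.1).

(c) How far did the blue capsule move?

0.9

The blue capsule moved from about (1.6, 1.9) to (2.0, 1.1), a distance of √(0.4² + 0.8²) ≈ 0.9.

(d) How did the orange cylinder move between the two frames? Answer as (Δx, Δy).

(1.8, 0.5)

From the two frames, the orange cylinder sits at roughly (7.0, 6.7) before and (8.8, 7.2) after.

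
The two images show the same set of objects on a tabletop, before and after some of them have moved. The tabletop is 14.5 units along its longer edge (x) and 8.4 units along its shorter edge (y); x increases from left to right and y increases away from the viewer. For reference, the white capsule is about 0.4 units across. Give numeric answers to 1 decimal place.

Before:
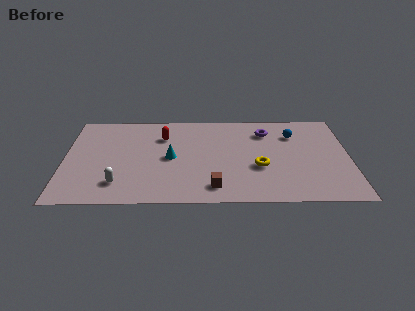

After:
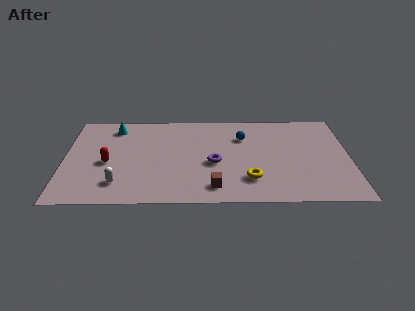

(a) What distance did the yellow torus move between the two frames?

1.2

From (9.9, 3.2) to (9.4, 2.1), the yellow torus covered √(0.5² + 1.1²) ≈ 1.2 units.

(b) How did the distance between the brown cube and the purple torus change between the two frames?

-3.6

The distance was about 5.8 in the first image and 2.2 in the second, so they moved 3.6 units closer together.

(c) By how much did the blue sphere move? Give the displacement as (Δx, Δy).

(-2.6, -0.2)

The blue sphere started near (11.7, 6.2) and ended near (9.1, 6.0).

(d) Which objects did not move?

the white capsule and the brown cube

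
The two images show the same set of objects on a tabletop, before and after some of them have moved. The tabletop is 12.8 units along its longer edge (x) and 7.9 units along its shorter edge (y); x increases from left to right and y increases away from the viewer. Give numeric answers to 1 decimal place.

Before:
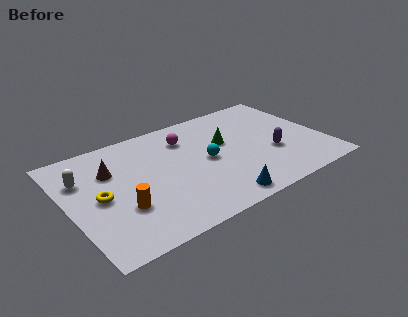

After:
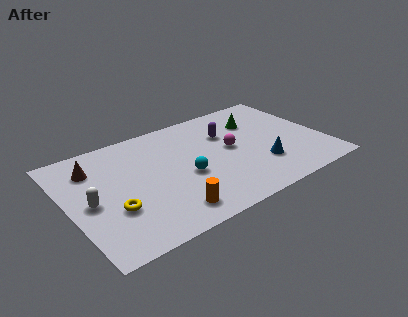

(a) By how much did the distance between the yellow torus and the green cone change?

+1.8

They were about 6.6 units apart before and 8.4 after — 1.8 units further apart.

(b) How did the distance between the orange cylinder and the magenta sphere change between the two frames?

-0.4

They were about 5.1 units apart before and 4.7 after — 0.4 units closer together.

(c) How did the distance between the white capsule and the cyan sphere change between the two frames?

-1.5

The distance was about 6.2 in the first image and 4.7 in the second, so they moved 1.5 units closer together.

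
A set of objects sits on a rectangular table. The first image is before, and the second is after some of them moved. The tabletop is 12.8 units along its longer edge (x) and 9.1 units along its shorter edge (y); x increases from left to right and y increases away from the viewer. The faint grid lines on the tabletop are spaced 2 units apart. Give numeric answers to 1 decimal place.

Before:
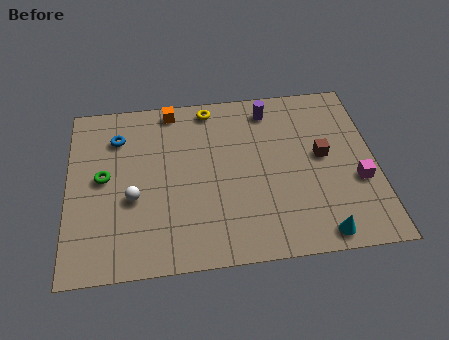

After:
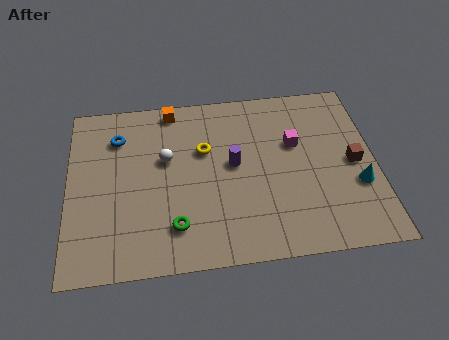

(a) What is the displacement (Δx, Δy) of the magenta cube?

(-2.5, 2.3)

From the two frames, the magenta cube sits at roughly (12.0, 3.4) before and (9.5, 5.7) after.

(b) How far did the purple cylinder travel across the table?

3.2

The purple cylinder was near (8.5, 7.7) before and (6.9, 4.9) after, so it travelled √(1.6² + 2.8²) ≈ 3.2 units.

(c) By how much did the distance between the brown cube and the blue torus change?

+1.4

Before: roughly 8.7 units apart; after: 10.1. That's 1.4 units further apart.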